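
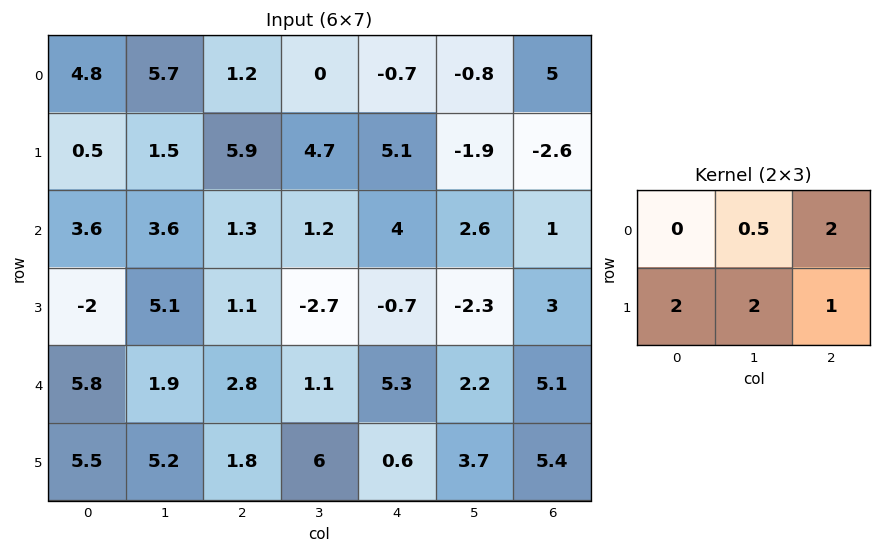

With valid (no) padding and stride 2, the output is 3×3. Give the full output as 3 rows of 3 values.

15.15 24.9 13.4
11.7 4.7 0.3
29.75 27.35 25.3

Output[0,0]: The receptive field on the input at this output position is [4.8 5.7 1.2 / 0.5 1.5 5.9]. Elementwise product with the kernel and sum: 5.7·0.5 + 1.2·2 + 0.5·2 + 1.5·2 + 5.9·1.
Output[0,1]: The receptive field on the input at this output position is [1.2 0 -0.7 / 5.9 4.7 5.1]. Elementwise product with the kernel and sum: 0·0.5 + -0.7·2 + 5.9·2 + 4.7·2 + 5.1·1.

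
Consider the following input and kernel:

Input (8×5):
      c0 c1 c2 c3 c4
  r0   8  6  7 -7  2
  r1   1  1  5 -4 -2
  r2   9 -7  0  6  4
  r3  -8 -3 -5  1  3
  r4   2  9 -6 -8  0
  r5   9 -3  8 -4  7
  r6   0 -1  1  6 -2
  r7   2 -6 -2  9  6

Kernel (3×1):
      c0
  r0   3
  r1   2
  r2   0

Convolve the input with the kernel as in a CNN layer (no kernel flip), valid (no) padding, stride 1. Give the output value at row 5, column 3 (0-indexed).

The receptive field on the input at this output position is [-4 / 6 / 9]. Elementwise product with the kernel and sum: -4·3 + 6·2.

0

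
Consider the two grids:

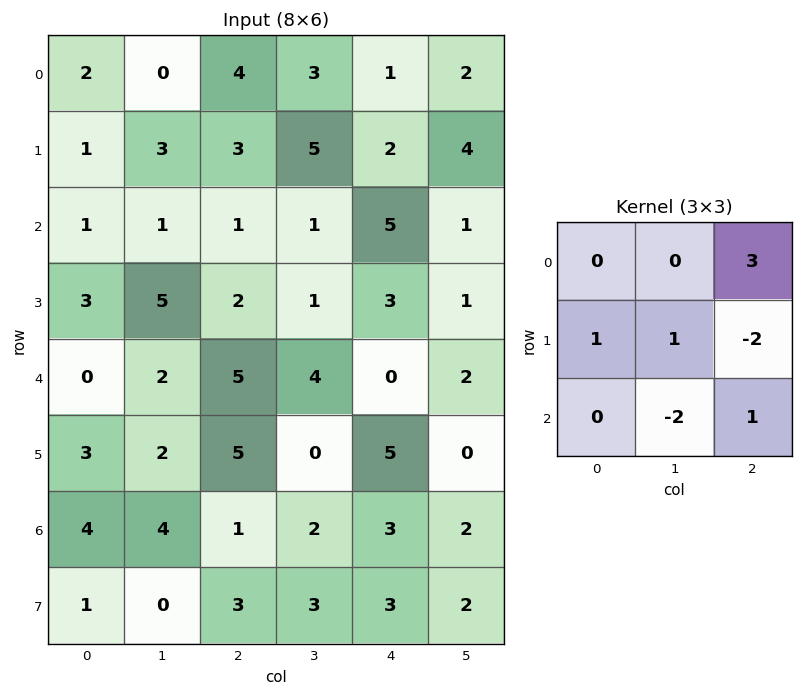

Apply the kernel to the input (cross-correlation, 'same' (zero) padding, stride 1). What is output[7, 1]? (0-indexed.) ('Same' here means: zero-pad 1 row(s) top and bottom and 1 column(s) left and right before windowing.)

The receptive field on the zero-padded input at this output position is [4 4 1 / 1 0 3 / 0 0 0]. Elementwise product with the kernel and sum: 1·3 + 1·1 + 0·1 + 3·-2 + 0·-2 + 0·1.

-2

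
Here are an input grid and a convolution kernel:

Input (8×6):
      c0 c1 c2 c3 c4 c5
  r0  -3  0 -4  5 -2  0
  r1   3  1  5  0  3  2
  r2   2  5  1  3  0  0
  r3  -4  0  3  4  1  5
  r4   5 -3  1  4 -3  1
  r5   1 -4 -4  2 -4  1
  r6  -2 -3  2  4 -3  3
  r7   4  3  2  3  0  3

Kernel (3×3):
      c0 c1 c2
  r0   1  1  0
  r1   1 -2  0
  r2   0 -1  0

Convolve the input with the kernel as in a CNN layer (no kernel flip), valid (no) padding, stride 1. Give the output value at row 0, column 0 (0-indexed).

The receptive field on the input at this output position is [-3 0 -4 / 3 1 5 / 2 5 1]. Elementwise product with the kernel and sum: -3·1 + 0·1 + 3·1 + 1·-2 + 5·-1.

-7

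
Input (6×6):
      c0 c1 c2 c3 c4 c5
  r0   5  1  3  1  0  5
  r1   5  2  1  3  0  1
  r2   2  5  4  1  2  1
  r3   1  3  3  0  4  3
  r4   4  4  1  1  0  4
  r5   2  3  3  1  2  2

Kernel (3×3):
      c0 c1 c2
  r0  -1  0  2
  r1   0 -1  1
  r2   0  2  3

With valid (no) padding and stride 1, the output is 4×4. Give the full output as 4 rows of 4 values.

Output[0,0]: The receptive field on the input at this output position is [5 1 3 / 5 2 1 / 2 5 4]. Elementwise product with the kernel and sum: 5·-1 + 3·2 + 2·-1 + 1·1 + 5·2 + 4·3.

22 14 2 17
11 7 12 15
17 -1 6 12
17 6 12 20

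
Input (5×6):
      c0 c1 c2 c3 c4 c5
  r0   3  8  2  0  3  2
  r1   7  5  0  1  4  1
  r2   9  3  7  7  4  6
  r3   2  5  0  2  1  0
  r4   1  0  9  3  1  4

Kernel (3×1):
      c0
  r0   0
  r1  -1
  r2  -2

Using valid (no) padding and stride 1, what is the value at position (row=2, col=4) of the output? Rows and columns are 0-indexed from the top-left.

The receptive field on the input at this output position is [4 / 1 / 1]. Elementwise product with the kernel and sum: 1·-1 + 1·-2.

-3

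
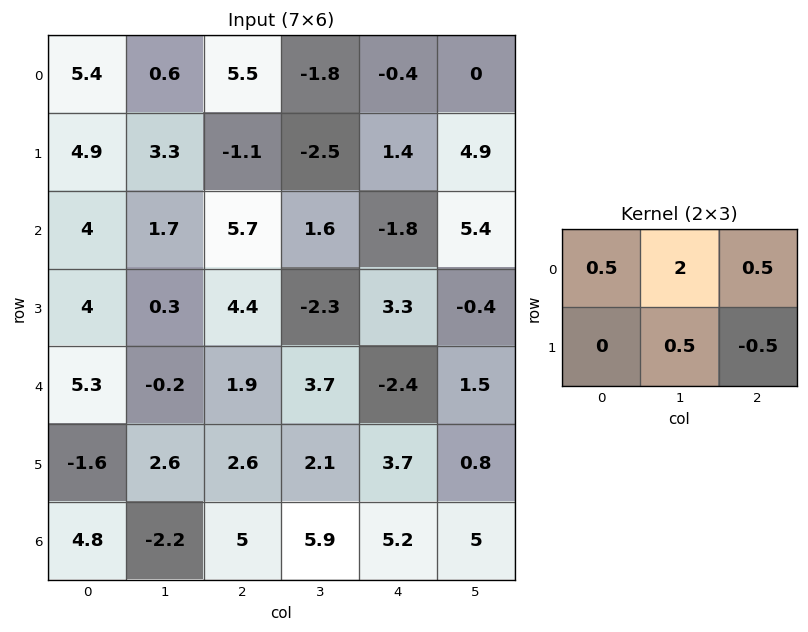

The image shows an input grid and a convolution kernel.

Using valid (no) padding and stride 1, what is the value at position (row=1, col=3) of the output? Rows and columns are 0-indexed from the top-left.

0.4

The receptive field on the input at this output position is [-2.5 1.4 4.9 / 1.6 -1.8 5.4]. Elementwise product with the kernel and sum: -2.5·0.5 + 1.4·2 + 4.9·0.5 + -1.8·0.5 + 5.4·-0.5.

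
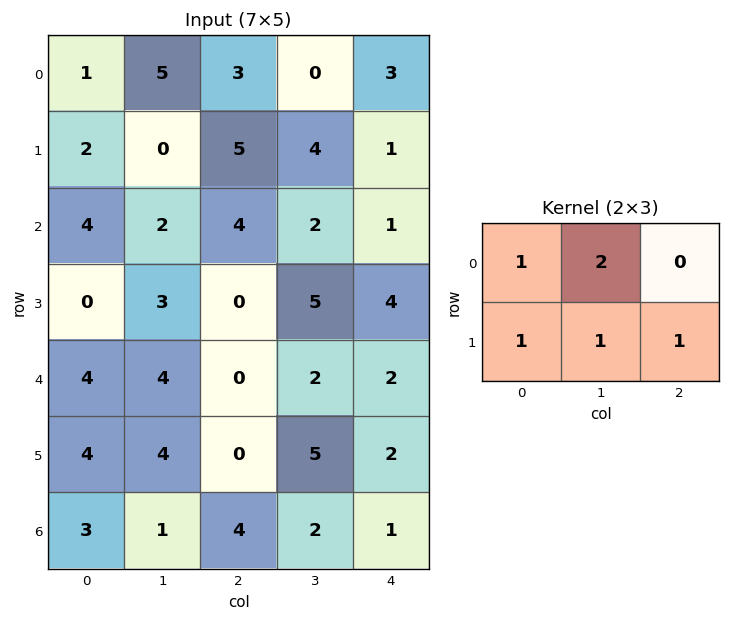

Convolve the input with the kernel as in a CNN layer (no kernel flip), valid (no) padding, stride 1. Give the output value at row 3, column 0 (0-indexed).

The receptive field on the input at this output position is [0 3 0 / 4 4 0]. Elementwise product with the kernel and sum: 0·1 + 3·2 + 4·1 + 4·1 + 0·1.

14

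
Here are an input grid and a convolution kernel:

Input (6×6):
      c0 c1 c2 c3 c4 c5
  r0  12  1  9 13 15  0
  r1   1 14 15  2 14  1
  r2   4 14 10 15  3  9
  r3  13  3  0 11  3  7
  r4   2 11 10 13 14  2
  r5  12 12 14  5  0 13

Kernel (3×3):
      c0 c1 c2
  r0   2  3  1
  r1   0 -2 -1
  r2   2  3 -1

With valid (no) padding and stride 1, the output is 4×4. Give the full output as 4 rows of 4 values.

Output[0,0]: The receptive field on the input at this output position is [12 1 9 / 1 14 15 / 4 14 10]. Elementwise product with the kernel and sum: 12·2 + 1·3 + 9·1 + 14·-2 + 15·-1 + 4·2 + 14·3 + 10·-1.

33 53 116 72
56 35 47 56
81 101 88 101
49 45 39 5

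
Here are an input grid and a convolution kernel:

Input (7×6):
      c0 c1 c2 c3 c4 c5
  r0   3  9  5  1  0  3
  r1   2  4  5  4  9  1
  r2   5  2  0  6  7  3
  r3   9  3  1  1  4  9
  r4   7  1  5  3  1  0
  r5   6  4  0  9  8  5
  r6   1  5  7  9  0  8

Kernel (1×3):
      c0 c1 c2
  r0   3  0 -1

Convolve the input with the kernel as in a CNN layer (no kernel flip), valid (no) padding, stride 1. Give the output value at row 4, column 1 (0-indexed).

0

The receptive field on the input at this output position is [1 5 3]. Elementwise product with the kernel and sum: 1·3 + 3·-1.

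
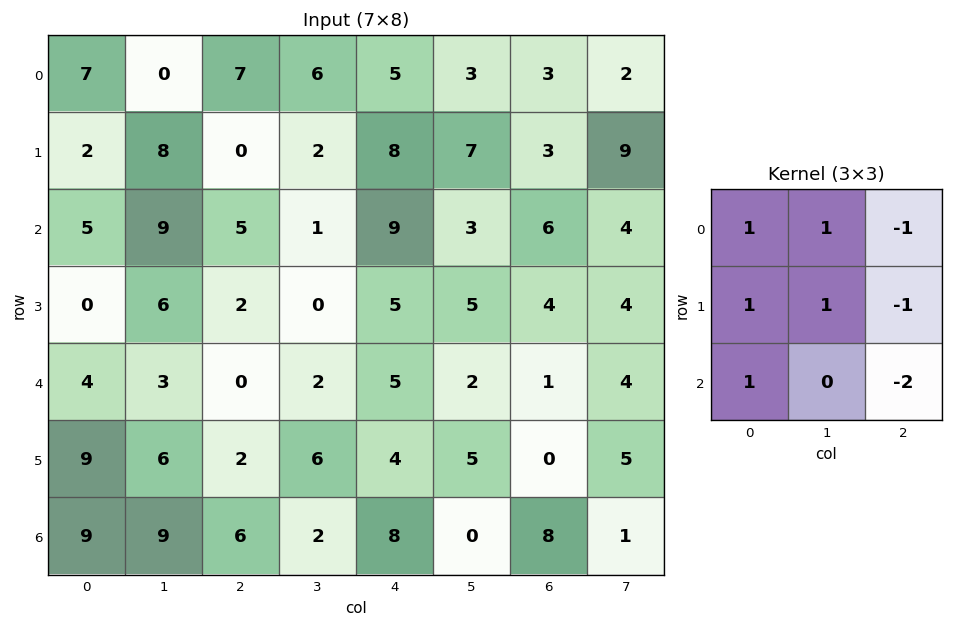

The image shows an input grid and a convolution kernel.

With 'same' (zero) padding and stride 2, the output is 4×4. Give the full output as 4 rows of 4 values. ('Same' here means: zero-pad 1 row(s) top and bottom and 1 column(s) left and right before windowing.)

Output[0,0]: The receptive field on the zero-padded input at this output position is [0 0 0 / 0 7 0 / 0 2 8]. Elementwise product with the kernel and sum: 0·1 + 0·1 + 0·-1 + 0·1 + 7·1 + 0·-1 + 0·1 + 8·-2.
Output[0,1]: The receptive field on the zero-padded input at this output position is [0 0 0 / 0 7 6 / 8 0 2]. Elementwise product with the kernel and sum: 0·1 + 0·1 + 0·-1 + 0·1 + 7·1 + 6·-1 + 8·1 + 2·-2.

-9 5 -4 -7
-22 25 0 3
-17 3 1 -1
3 15 15 7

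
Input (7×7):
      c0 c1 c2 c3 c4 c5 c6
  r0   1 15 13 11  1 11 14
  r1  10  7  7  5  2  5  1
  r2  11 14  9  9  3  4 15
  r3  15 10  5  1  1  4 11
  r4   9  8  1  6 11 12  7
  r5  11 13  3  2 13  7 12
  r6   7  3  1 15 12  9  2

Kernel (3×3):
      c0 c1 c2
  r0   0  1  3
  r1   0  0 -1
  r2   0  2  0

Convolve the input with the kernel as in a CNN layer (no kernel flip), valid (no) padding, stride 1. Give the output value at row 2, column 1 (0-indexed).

37

The receptive field on the input at this output position is [14 9 9 / 10 5 1 / 8 1 6]. Elementwise product with the kernel and sum: 9·1 + 9·3 + 1·-1 + 1·2.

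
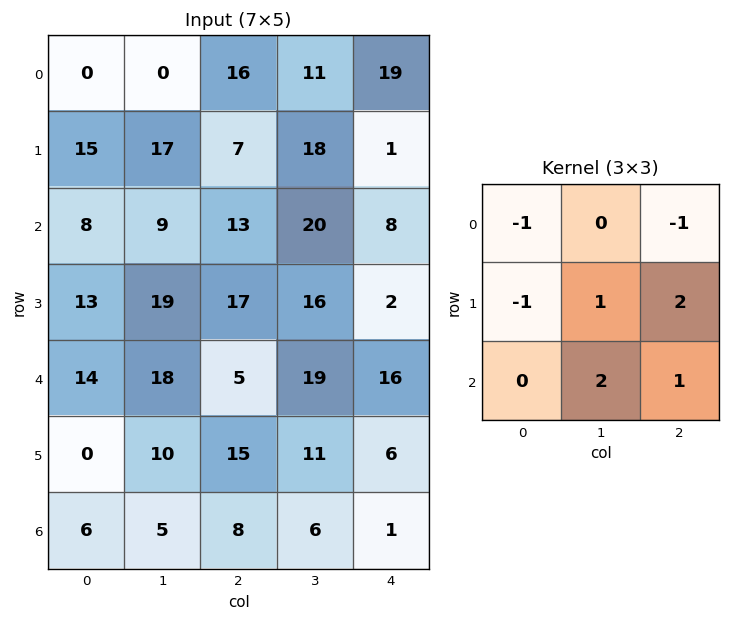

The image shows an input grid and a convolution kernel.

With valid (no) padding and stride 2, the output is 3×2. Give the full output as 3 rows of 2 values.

31 26
60 36
39 0

Output[0,0]: The receptive field on the input at this output position is [0 0 16 / 15 17 7 / 8 9 13]. Elementwise product with the kernel and sum: 0·-1 + 16·-1 + 15·-1 + 17·1 + 7·2 + 9·2 + 13·1.
Output[0,1]: The receptive field on the input at this output position is [16 11 19 / 7 18 1 / 13 20 8]. Elementwise product with the kernel and sum: 16·-1 + 19·-1 + 7·-1 + 18·1 + 1·2 + 20·2 + 8·1.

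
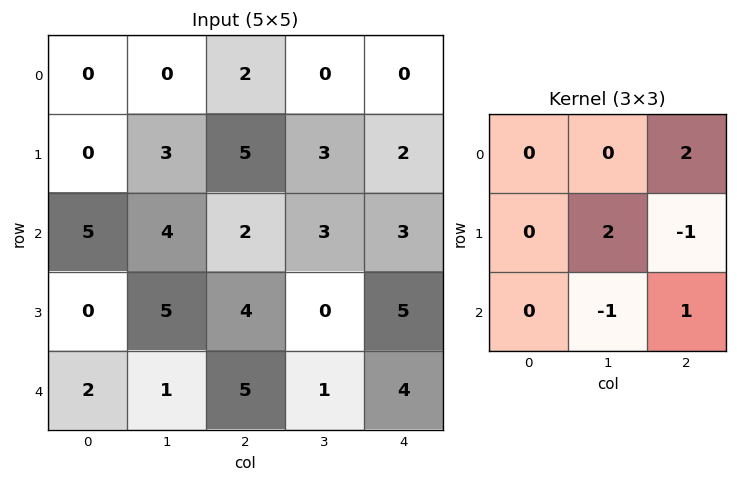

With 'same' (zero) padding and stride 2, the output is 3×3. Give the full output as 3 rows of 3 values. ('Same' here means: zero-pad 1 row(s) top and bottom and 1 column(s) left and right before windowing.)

3 2 -2
17 3 1
13 9 8

Output[0,0]: The receptive field on the zero-padded input at this output position is [0 0 0 / 0 0 0 / 0 0 3]. Elementwise product with the kernel and sum: 0·2 + 0·2 + 0·-1 + 0·-1 + 3·1.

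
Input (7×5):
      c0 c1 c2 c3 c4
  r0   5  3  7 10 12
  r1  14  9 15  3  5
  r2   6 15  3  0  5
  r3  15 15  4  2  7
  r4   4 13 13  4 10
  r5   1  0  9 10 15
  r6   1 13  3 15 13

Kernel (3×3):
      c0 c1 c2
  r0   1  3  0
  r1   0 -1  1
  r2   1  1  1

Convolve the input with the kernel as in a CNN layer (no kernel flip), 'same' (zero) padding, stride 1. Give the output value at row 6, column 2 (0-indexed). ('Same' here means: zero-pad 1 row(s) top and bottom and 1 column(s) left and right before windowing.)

39

The receptive field on the zero-padded input at this output position is [0 9 10 / 13 3 15 / 0 0 0]. Elementwise product with the kernel and sum: 0·1 + 9·3 + 3·-1 + 15·1 + 0·1 + 0·1 + 0·1.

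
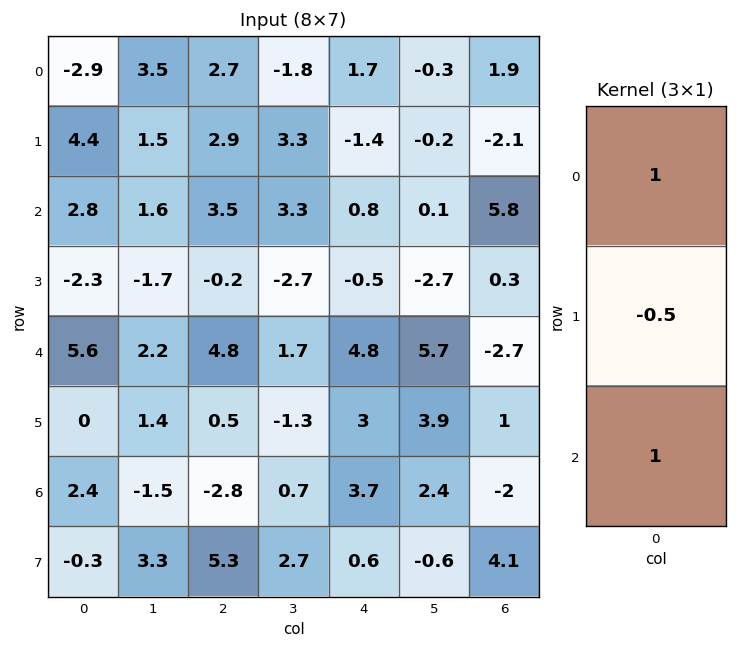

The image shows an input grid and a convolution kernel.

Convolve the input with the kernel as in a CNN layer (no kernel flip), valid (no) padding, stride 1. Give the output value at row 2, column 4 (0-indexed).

The receptive field on the input at this output position is [0.8 / -0.5 / 4.8]. Elementwise product with the kernel and sum: 0.8·1 + -0.5·-0.5 + 4.8·1.

5.85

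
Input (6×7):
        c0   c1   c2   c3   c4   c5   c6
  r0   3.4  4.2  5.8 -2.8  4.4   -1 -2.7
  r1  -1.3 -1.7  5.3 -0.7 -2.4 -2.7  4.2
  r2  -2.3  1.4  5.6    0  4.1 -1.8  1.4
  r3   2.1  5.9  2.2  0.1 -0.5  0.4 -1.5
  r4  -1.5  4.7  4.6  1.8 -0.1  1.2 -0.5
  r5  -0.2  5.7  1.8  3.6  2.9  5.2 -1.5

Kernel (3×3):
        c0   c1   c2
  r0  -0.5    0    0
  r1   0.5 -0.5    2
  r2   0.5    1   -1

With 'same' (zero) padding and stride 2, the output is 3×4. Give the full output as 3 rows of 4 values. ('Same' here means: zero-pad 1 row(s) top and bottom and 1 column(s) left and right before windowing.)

7.1 -1.25 -5.65 3.7
0.15 3.8 -6.15 -1.55
4.25 1.75 2.8 1.75

Output[0,0]: The receptive field on the zero-padded input at this output position is [0 0 0 / 0 3.4 4.2 / 0 -1.3 -1.7]. Elementwise product with the kernel and sum: 0·-0.5 + 0·0.5 + 3.4·-0.5 + 4.2·2 + 0·0.5 + -1.3·1 + -1.7·-1.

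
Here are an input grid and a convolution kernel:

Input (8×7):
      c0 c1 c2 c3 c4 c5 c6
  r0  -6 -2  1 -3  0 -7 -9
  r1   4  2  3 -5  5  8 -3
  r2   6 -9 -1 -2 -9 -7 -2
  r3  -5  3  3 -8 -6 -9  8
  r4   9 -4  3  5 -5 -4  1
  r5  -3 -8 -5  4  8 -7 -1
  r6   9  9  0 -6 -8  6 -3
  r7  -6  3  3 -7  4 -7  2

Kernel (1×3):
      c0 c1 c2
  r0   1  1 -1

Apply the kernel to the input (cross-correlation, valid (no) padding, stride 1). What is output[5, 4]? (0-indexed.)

The receptive field on the input at this output position is [8 -7 -1]. Elementwise product with the kernel and sum: 8·1 + -7·1 + -1·-1.

2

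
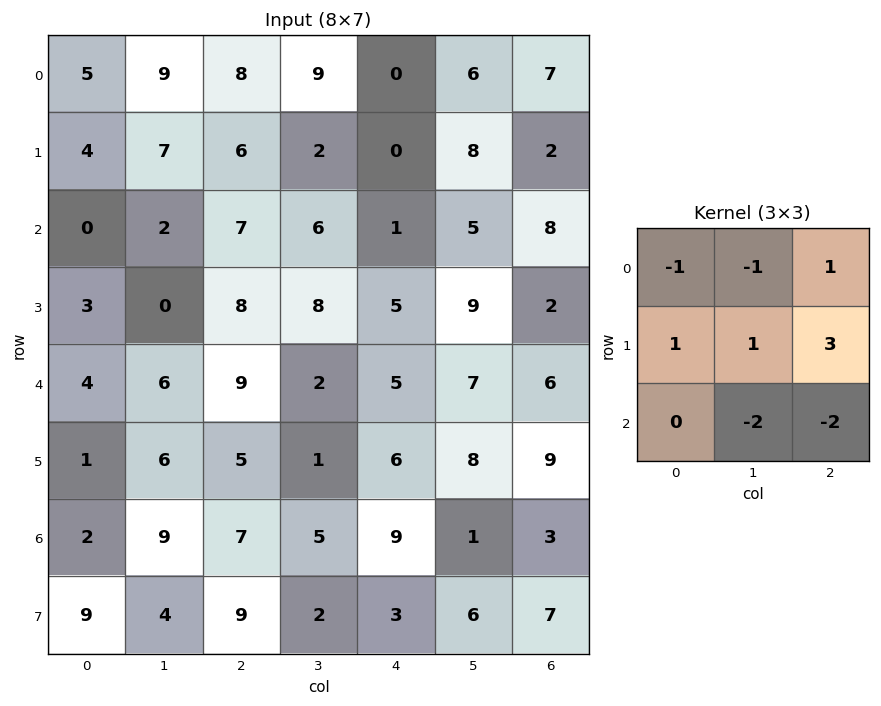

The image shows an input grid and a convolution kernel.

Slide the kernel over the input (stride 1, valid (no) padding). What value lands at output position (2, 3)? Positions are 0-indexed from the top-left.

14

The receptive field on the input at this output position is [6 1 5 / 8 5 9 / 2 5 7]. Elementwise product with the kernel and sum: 6·-1 + 1·-1 + 5·1 + 8·1 + 5·1 + 9·3 + 5·-2 + 7·-2.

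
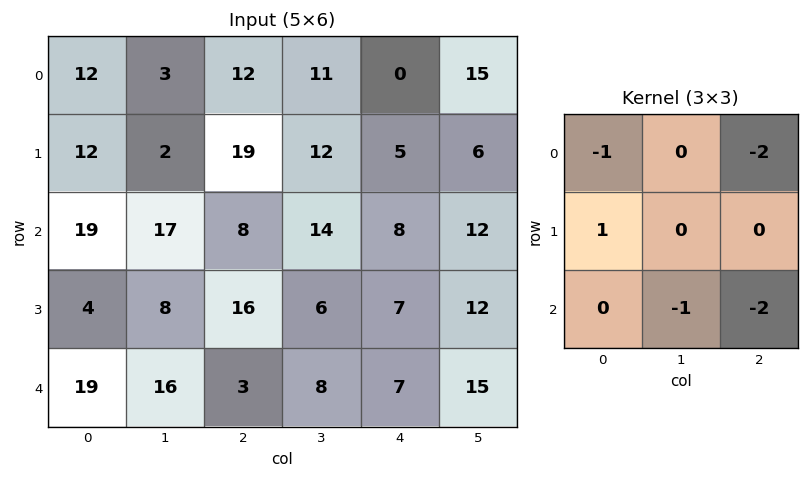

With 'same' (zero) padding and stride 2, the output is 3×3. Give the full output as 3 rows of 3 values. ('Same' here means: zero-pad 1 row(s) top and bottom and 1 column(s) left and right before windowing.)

Output[0,0]: The receptive field on the zero-padded input at this output position is [0 0 0 / 0 12 3 / 0 12 2]. Elementwise product with the kernel and sum: 0·-1 + 0·-2 + 0·1 + 12·-1 + 2·-2.

-16 -40 -6
-24 -37 -41
-16 -4 -22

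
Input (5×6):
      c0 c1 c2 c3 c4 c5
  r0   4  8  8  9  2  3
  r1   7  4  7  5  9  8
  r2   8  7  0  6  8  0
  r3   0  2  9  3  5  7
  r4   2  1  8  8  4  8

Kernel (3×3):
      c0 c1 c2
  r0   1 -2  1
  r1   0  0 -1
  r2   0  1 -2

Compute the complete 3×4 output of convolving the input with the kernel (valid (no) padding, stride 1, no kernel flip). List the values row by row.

Output[0,0]: The receptive field on the input at this output position is [4 8 8 / 7 4 7 / 8 7 0]. Elementwise product with the kernel and sum: 4·1 + 8·-2 + 8·1 + 7·-1 + 7·1 + 0·-2.

-4 -16 -27 8
-10 -8 -9 -14
-30 2 -9 -29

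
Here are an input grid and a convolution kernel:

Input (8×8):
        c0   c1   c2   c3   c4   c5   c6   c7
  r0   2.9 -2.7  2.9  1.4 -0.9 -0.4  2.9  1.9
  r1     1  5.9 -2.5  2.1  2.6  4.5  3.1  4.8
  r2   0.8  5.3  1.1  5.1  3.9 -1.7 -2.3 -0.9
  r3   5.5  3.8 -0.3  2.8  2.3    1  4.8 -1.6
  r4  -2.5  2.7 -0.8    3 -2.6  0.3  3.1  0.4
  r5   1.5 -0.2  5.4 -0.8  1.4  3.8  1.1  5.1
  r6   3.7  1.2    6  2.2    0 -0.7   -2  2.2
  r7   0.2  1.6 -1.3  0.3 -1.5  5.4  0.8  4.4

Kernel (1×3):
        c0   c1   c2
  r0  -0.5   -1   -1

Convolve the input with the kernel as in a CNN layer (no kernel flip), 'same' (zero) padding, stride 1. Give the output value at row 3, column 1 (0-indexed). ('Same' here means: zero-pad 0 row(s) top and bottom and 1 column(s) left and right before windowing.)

-6.25

The receptive field on the zero-padded input at this output position is [5.5 3.8 -0.3]. Elementwise product with the kernel and sum: 5.5·-0.5 + 3.8·-1 + -0.3·-1.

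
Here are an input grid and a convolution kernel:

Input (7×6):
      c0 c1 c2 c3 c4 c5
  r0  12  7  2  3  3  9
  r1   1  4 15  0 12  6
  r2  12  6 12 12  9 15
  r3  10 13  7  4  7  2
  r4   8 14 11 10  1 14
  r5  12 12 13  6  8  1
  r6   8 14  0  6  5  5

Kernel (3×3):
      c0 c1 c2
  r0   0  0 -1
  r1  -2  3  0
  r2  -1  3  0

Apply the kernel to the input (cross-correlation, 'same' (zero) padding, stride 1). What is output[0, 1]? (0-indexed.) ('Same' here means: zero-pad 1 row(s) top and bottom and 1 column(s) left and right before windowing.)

8

The receptive field on the zero-padded input at this output position is [0 0 0 / 12 7 2 / 1 4 15]. Elementwise product with the kernel and sum: 0·-1 + 12·-2 + 7·3 + 1·-1 + 4·3.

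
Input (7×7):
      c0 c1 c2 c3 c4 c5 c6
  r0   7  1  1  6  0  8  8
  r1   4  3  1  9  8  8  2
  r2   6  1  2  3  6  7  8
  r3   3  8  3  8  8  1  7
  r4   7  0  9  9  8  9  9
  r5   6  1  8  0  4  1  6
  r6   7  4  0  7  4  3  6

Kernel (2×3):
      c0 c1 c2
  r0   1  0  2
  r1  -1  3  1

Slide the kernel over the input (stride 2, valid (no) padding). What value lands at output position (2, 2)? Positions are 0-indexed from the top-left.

31

The receptive field on the input at this output position is [8 9 9 / 4 1 6]. Elementwise product with the kernel and sum: 8·1 + 9·2 + 4·-1 + 1·3 + 6·1.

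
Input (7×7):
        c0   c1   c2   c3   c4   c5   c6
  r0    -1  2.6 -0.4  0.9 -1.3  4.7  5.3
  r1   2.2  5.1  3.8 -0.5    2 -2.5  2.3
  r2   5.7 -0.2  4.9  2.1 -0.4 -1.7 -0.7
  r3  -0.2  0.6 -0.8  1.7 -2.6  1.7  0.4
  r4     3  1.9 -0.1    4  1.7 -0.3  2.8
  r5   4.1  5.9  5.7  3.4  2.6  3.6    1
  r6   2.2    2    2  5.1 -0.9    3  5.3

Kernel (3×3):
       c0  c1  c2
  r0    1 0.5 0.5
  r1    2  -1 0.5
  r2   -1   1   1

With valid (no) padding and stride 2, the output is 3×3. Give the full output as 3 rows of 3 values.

0.3 5.3 9.35
5.45 6.95 -7.5
10.85 14.25 14.25

Output[0,0]: The receptive field on the input at this output position is [-1 2.6 -0.4 / 2.2 5.1 3.8 / 5.7 -0.2 4.9]. Elementwise product with the kernel and sum: -1·1 + 2.6·0.5 + -0.4·0.5 + 2.2·2 + 5.1·-1 + 3.8·0.5 + 5.7·-1 + -0.2·1 + 4.9·1.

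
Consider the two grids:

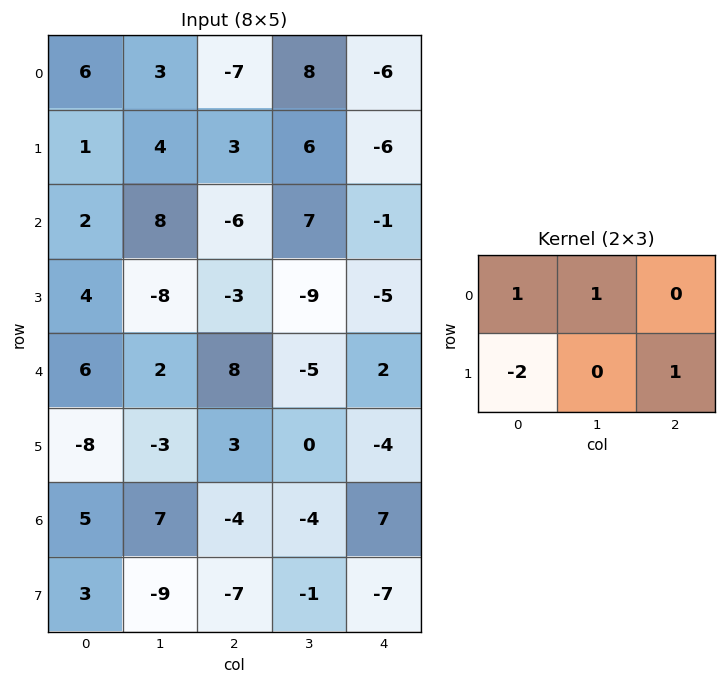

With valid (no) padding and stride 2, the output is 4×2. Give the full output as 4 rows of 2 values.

10 -11
-1 2
27 -7
-1 -1

Output[0,0]: The receptive field on the input at this output position is [6 3 -7 / 1 4 3]. Elementwise product with the kernel and sum: 6·1 + 3·1 + 1·-2 + 3·1.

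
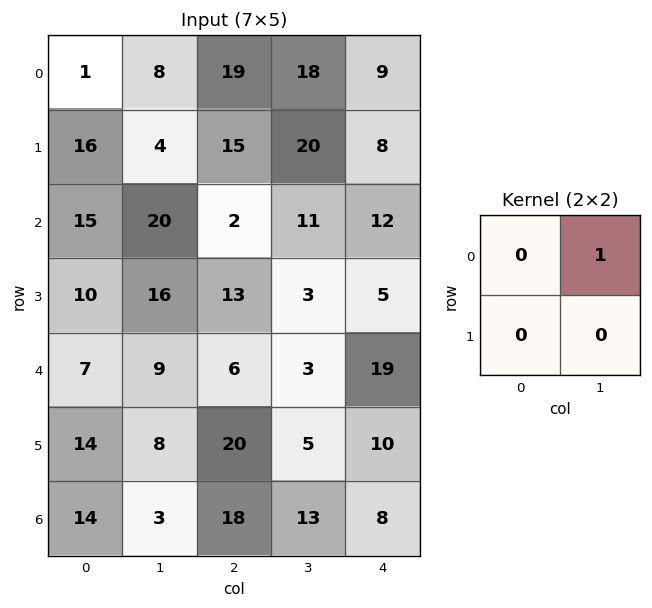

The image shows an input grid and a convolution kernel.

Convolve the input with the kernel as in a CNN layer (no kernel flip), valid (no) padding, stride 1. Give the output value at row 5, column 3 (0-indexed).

The receptive field on the input at this output position is [5 10 / 13 8]. Elementwise product with the kernel and sum: 10·1.

10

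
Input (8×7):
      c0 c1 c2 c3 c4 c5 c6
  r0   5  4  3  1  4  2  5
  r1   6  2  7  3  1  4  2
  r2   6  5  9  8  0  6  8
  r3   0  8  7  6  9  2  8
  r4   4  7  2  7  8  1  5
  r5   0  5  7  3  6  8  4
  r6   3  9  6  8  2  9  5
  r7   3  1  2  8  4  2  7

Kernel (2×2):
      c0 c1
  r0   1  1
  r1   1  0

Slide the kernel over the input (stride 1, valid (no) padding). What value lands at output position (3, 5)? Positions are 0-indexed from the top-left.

The receptive field on the input at this output position is [2 8 / 1 5]. Elementwise product with the kernel and sum: 2·1 + 8·1 + 1·1.

11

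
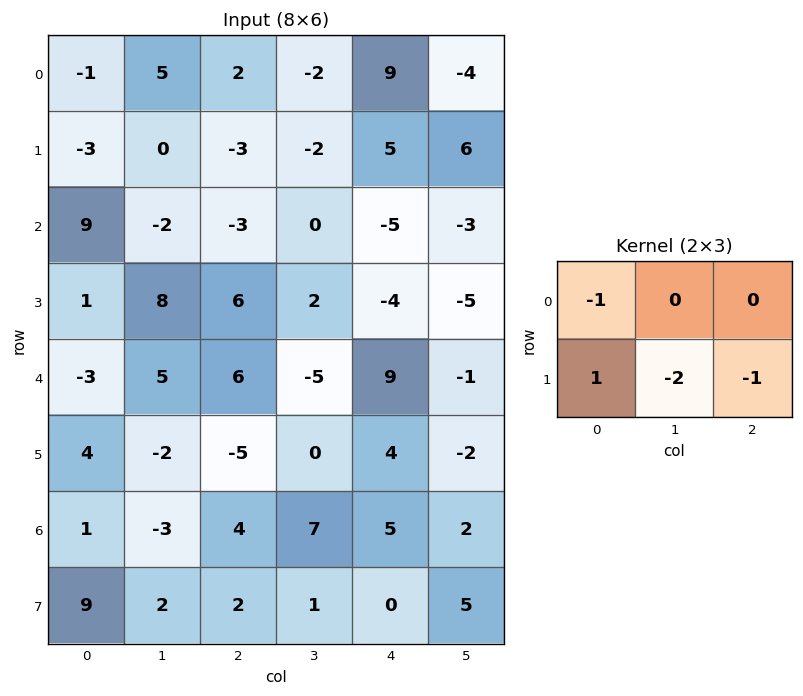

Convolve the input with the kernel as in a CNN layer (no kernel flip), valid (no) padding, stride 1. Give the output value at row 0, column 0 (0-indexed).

1

The receptive field on the input at this output position is [-1 5 2 / -3 0 -3]. Elementwise product with the kernel and sum: -1·-1 + -3·1 + 0·-2 + -3·-1.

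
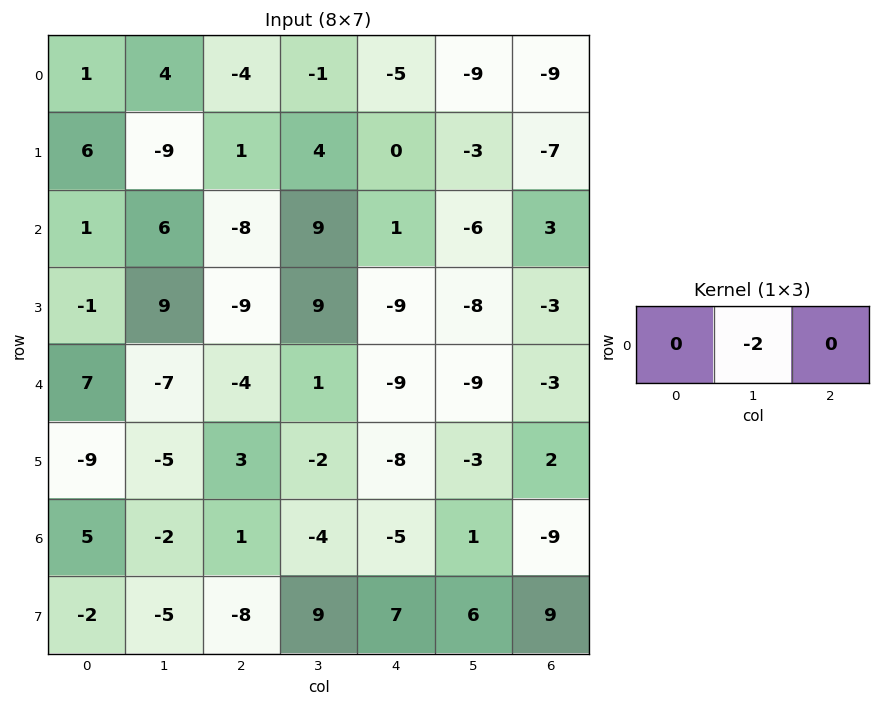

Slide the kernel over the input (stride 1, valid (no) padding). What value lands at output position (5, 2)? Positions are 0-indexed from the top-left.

4

The receptive field on the input at this output position is [3 -2 -8]. Elementwise product with the kernel and sum: -2·-2.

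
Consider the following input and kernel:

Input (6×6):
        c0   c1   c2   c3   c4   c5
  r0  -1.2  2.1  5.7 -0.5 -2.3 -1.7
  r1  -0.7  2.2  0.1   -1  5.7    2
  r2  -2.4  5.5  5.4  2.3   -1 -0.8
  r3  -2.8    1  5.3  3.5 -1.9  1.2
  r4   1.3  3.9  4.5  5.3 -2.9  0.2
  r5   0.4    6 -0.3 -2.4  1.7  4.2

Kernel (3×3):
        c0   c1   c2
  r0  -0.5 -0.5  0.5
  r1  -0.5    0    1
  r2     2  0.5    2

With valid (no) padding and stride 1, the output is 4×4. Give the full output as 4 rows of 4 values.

Output[0,0]: The receptive field on the input at this output position is [-1.2 2.1 5.7 / -0.7 2.2 0.1 / -2.4 5.5 5.4]. Elementwise product with the kernel and sum: -1.2·-0.5 + 2.1·-0.5 + 5.7·0.5 + -0.7·-0.5 + 0.1·1 + -2.4·2 + 5.5·0.5 + 5.4·2.

11.6 12.05 11.85 5.55
11.4 9.55 8.15 5.15
21.4 19.35 -3.05 7.95
10.6 9 -8.9 1.8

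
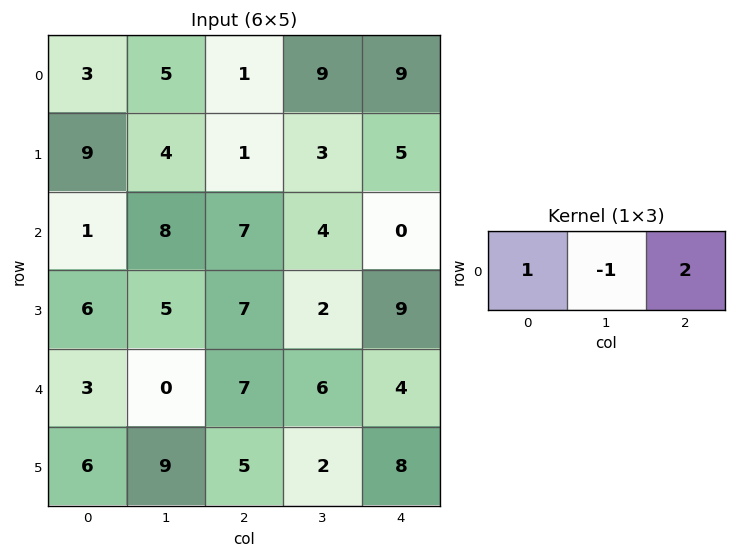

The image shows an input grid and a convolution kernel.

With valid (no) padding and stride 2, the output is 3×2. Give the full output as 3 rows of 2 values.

0 10
7 3
17 9

Output[0,0]: The receptive field on the input at this output position is [3 5 1]. Elementwise product with the kernel and sum: 3·1 + 5·-1 + 1·2.
Output[0,1]: The receptive field on the input at this output position is [1 9 9]. Elementwise product with the kernel and sum: 1·1 + 9·-1 + 9·2.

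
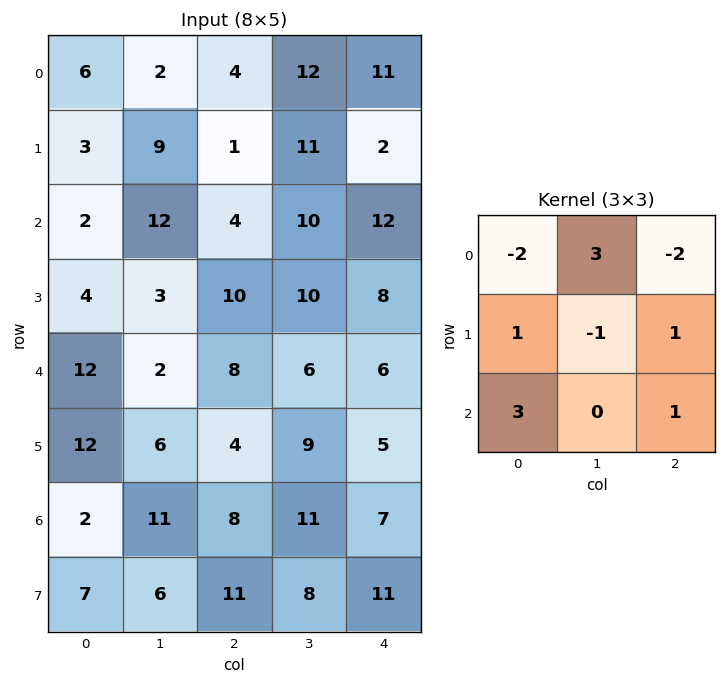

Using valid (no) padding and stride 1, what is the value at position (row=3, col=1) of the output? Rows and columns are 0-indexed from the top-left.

31

The receptive field on the input at this output position is [3 10 10 / 2 8 6 / 6 4 9]. Elementwise product with the kernel and sum: 3·-2 + 10·3 + 10·-2 + 2·1 + 8·-1 + 6·1 + 6·3 + 9·1.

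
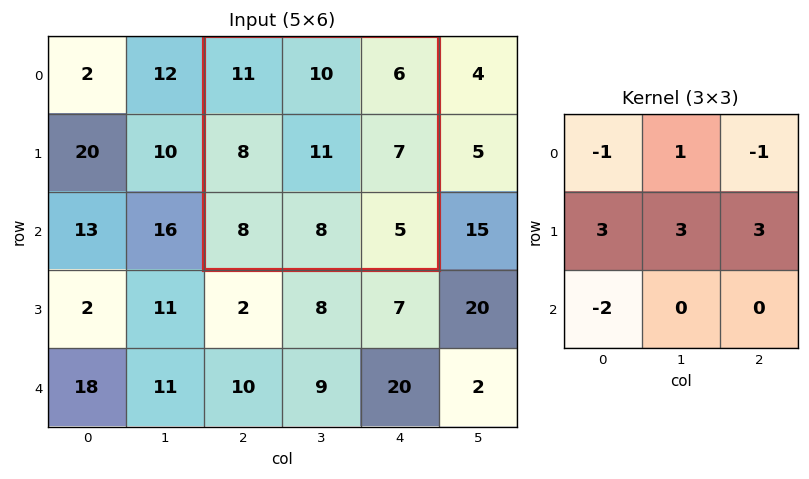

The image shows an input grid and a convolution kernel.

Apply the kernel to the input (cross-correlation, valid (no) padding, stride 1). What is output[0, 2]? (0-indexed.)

55

The receptive field on the input at this output position is [11 10 6 / 8 11 7 / 8 8 5]. Elementwise product with the kernel and sum: 11·-1 + 10·1 + 6·-1 + 8·3 + 11·3 + 7·3 + 8·-2.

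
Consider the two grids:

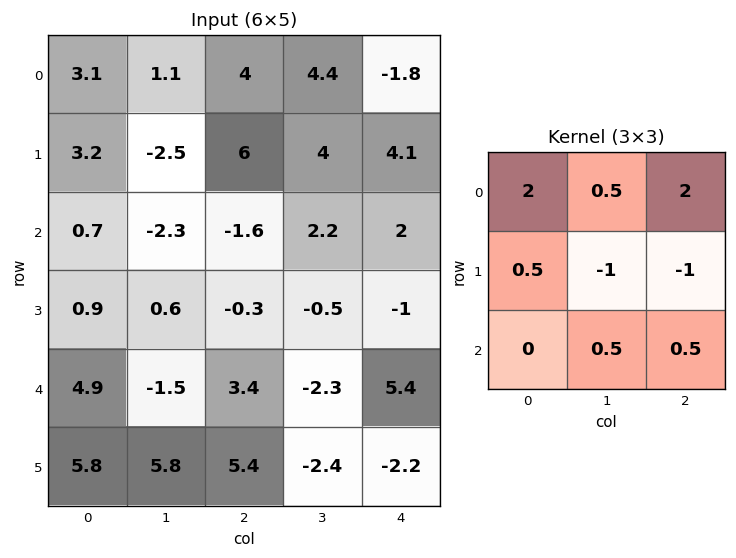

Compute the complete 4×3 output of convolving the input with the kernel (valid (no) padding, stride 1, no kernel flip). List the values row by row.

Output[0,0]: The receptive field on the input at this output position is [3.1 1.1 4 / 3.2 -2.5 6 / 0.7 -2.3 -1.6]. Elementwise product with the kernel and sum: 3.1·2 + 1.1·0.5 + 4·2 + 3.2·0.5 + -2.5·-1 + 6·-1 + -2.3·0.5 + -1.6·0.5.
Output[0,1]: The receptive field on the input at this output position is [1.1 4 4.4 / -2.5 6 4 / -2.3 -1.6 2.2]. Elementwise product with the kernel and sum: 1.1·2 + 4·0.5 + 4.4·2 + -2.5·0.5 + 6·-1 + 4·-1 + -1.6·0.5 + 2.2·0.5.

10.9 2.05 3.6
21.55 3.85 16.45
-1.85 0.65 4.8
7.65 -0.3 -6.55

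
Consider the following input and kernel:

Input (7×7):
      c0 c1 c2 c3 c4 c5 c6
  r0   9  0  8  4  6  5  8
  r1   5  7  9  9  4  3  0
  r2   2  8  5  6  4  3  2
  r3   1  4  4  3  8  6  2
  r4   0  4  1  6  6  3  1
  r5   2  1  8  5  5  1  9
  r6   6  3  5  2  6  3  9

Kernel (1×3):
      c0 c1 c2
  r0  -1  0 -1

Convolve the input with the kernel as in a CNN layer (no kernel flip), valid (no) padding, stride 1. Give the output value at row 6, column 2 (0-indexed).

The receptive field on the input at this output position is [5 2 6]. Elementwise product with the kernel and sum: 5·-1 + 6·-1.

-11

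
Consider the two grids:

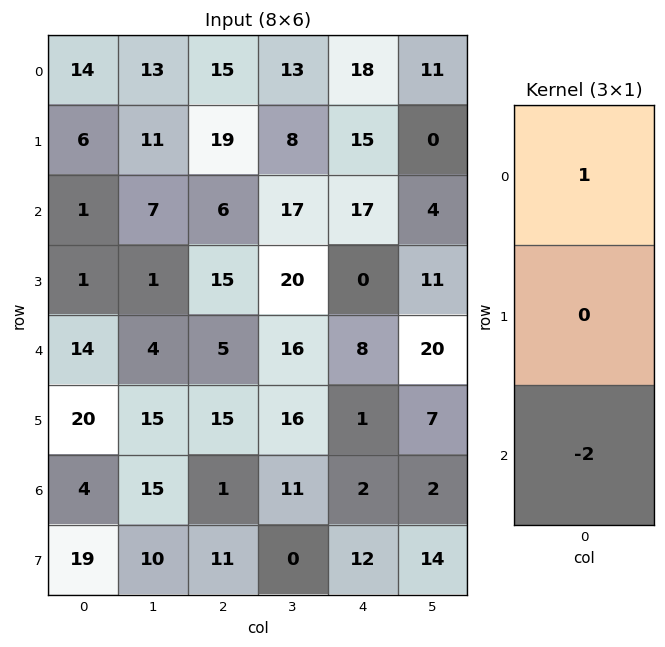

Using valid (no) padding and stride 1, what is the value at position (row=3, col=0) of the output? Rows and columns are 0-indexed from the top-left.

The receptive field on the input at this output position is [1 / 14 / 20]. Elementwise product with the kernel and sum: 1·1 + 20·-2.

-39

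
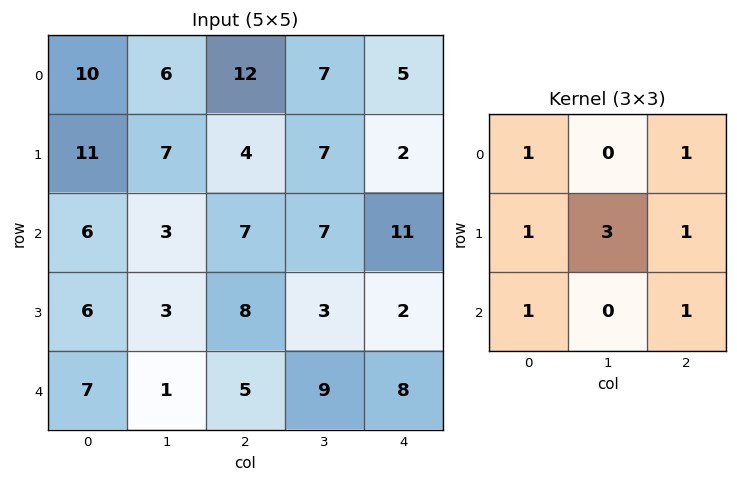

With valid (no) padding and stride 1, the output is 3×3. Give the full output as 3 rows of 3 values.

71 49 62
51 51 55
48 50 50

Output[0,0]: The receptive field on the input at this output position is [10 6 12 / 11 7 4 / 6 3 7]. Elementwise product with the kernel and sum: 10·1 + 12·1 + 11·1 + 7·3 + 4·1 + 6·1 + 7·1.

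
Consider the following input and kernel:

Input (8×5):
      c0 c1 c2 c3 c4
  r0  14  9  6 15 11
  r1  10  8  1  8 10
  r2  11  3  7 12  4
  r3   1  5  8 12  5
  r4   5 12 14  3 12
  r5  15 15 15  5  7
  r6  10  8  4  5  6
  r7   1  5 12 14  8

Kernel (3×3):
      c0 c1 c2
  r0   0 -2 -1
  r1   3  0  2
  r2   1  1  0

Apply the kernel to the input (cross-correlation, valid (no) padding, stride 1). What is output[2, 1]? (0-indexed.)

39

The receptive field on the input at this output position is [3 7 12 / 5 8 12 / 12 14 3]. Elementwise product with the kernel and sum: 7·-2 + 12·-1 + 5·3 + 12·2 + 12·1 + 14·1.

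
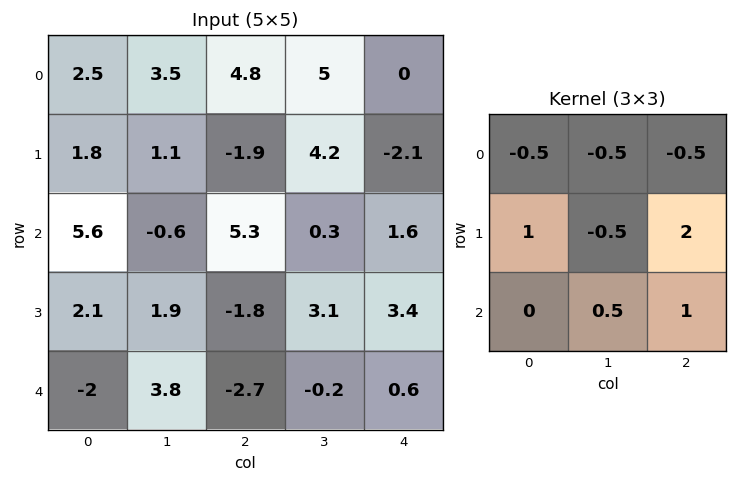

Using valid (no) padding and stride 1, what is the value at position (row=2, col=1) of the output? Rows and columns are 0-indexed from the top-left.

4.95

The receptive field on the input at this output position is [-0.6 5.3 0.3 / 1.9 -1.8 3.1 / 3.8 -2.7 -0.2]. Elementwise product with the kernel and sum: -0.6·-0.5 + 5.3·-0.5 + 0.3·-0.5 + 1.9·1 + -1.8·-0.5 + 3.1·2 + -2.7·0.5 + -0.2·1.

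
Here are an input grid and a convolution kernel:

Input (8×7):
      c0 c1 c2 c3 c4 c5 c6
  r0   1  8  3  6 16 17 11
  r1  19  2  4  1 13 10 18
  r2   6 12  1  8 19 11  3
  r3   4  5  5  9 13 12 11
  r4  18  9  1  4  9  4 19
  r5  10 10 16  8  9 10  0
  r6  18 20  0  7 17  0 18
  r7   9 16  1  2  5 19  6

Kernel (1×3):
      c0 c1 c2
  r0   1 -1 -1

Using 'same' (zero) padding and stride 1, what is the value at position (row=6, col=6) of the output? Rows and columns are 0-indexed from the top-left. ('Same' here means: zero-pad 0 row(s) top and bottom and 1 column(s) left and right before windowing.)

-18

The receptive field on the zero-padded input at this output position is [0 18 0]. Elementwise product with the kernel and sum: 0·1 + 18·-1 + 0·-1.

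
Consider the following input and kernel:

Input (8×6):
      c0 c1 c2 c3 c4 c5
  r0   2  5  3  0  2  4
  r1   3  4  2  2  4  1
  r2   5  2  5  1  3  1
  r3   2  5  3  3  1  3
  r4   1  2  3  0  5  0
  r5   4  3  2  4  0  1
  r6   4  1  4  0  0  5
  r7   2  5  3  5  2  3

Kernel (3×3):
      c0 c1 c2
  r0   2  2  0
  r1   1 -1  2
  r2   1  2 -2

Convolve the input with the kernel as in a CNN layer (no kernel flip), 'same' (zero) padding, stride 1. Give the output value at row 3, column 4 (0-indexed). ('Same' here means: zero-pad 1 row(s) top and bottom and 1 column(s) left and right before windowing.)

The receptive field on the zero-padded input at this output position is [1 3 1 / 3 1 3 / 0 5 0]. Elementwise product with the kernel and sum: 1·2 + 3·2 + 3·1 + 1·-1 + 3·2 + 0·1 + 5·2 + 0·-2.

26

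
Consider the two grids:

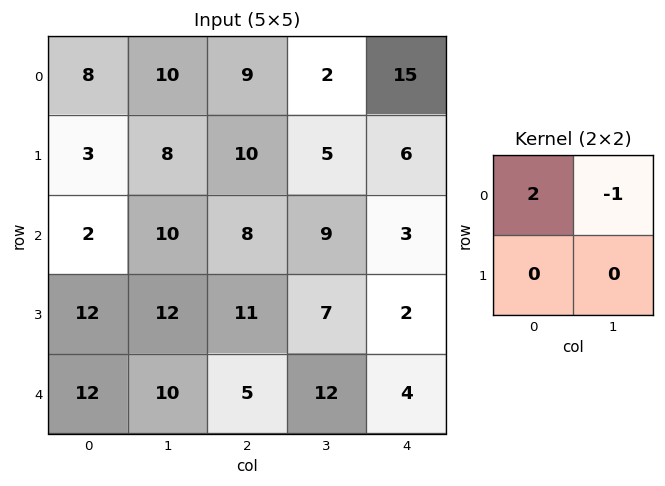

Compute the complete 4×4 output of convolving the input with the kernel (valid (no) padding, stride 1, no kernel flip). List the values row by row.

6 11 16 -11
-2 6 15 4
-6 12 7 15
12 13 15 12

Output[0,0]: The receptive field on the input at this output position is [8 10 / 3 8]. Elementwise product with the kernel and sum: 8·2 + 10·-1.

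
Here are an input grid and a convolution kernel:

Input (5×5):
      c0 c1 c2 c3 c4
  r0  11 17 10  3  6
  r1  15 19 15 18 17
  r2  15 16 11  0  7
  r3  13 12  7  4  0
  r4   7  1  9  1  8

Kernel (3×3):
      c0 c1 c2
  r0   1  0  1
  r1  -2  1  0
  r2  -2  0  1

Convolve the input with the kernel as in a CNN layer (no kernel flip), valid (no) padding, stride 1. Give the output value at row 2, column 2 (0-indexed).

The receptive field on the input at this output position is [11 0 7 / 7 4 0 / 9 1 8]. Elementwise product with the kernel and sum: 11·1 + 7·1 + 7·-2 + 4·1 + 9·-2 + 8·1.

-2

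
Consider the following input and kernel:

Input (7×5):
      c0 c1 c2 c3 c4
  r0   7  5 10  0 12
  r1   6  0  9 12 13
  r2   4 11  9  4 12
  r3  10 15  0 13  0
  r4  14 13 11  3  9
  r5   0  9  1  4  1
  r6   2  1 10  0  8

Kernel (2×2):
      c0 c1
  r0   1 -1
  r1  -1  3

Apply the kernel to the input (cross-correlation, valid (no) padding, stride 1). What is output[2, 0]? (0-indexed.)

The receptive field on the input at this output position is [4 11 / 10 15]. Elementwise product with the kernel and sum: 4·1 + 11·-1 + 10·-1 + 15·3.

28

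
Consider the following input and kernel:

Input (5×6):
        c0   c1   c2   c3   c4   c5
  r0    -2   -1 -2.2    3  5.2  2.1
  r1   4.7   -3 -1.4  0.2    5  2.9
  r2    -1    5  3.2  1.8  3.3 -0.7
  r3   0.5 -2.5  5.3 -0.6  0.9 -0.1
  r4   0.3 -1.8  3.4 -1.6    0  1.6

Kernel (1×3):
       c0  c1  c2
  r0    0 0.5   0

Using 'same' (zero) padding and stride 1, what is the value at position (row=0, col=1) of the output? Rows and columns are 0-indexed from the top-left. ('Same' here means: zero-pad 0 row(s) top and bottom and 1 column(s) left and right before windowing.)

-0.5

The receptive field on the zero-padded input at this output position is [-2 -1 -2.2]. Elementwise product with the kernel and sum: -1·0.5.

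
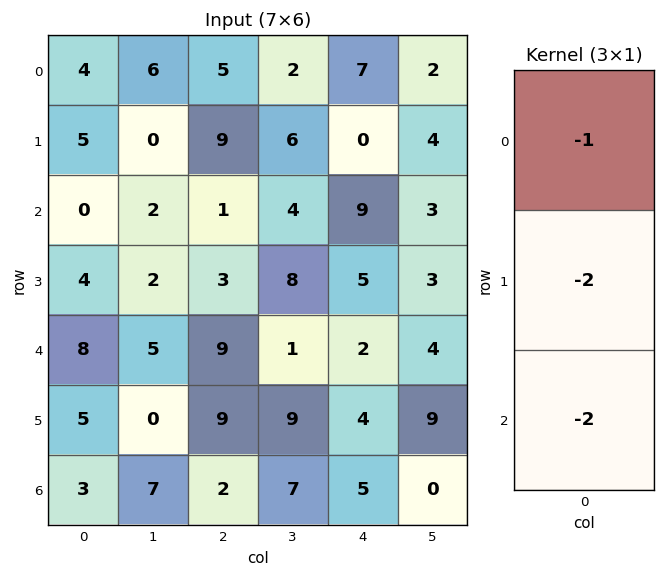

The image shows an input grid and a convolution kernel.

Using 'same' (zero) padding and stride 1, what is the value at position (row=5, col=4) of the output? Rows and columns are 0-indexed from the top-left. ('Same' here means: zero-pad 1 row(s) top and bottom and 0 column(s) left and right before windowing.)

-20

The receptive field on the zero-padded input at this output position is [2 / 4 / 5]. Elementwise product with the kernel and sum: 2·-1 + 4·-2 + 5·-2.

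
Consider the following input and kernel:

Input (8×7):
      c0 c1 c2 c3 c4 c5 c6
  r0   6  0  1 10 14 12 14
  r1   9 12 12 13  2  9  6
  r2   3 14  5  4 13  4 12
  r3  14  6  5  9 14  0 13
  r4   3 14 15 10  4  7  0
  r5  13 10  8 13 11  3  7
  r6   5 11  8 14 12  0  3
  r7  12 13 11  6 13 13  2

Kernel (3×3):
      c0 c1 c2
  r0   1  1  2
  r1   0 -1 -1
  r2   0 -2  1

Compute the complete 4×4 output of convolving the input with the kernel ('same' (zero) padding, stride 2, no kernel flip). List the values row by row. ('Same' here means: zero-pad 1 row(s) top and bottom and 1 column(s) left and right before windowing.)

Output[0,0]: The receptive field on the zero-padded input at this output position is [0 0 0 / 0 6 0 / 0 9 12]. Elementwise product with the kernel and sum: 0·1 + 0·1 + 0·2 + 6·-1 + 0·-1 + 9·-2 + 12·1.

-12 -22 -21 -26
-6 40 -12 -23
-7 1 -7 -1
6 6 5 3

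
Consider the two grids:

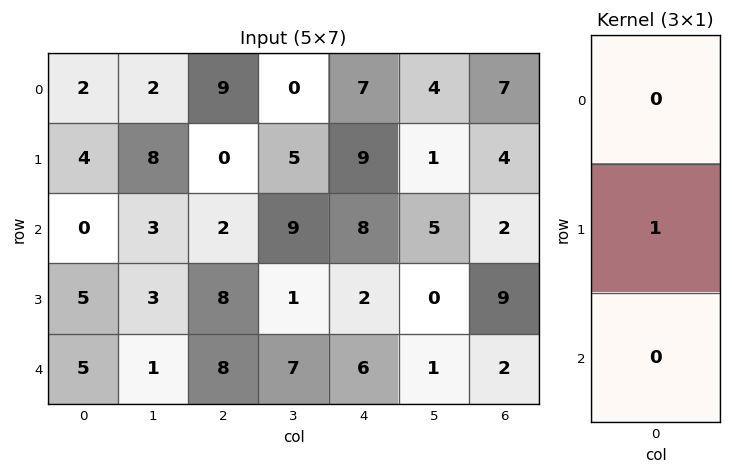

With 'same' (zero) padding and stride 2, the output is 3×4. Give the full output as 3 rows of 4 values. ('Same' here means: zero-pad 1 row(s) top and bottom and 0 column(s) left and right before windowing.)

2 9 7 7
0 2 8 2
5 8 6 2

Output[0,0]: The receptive field on the zero-padded input at this output position is [0 / 2 / 4]. Elementwise product with the kernel and sum: 2·1.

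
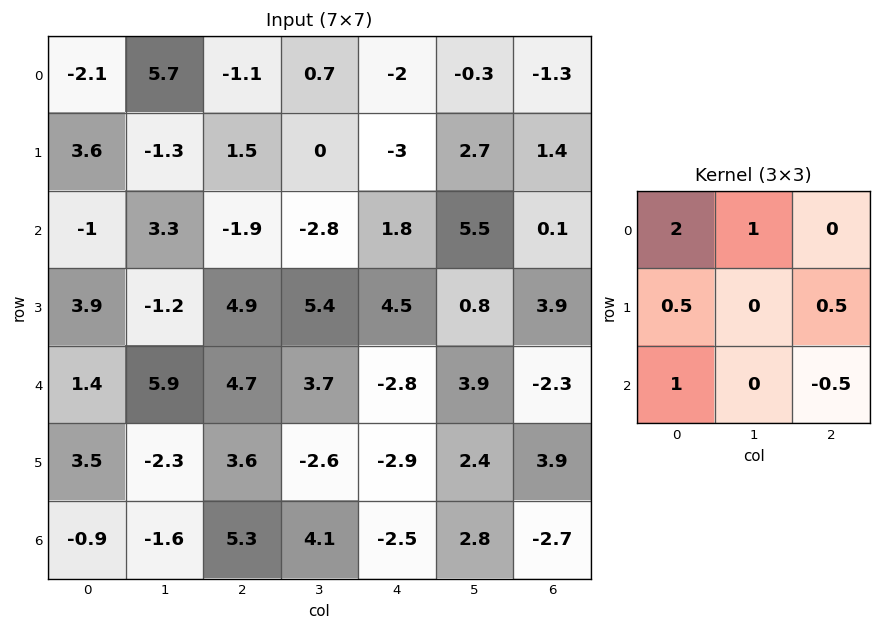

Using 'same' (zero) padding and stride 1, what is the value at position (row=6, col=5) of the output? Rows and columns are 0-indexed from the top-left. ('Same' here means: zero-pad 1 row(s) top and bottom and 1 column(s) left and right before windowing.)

The receptive field on the zero-padded input at this output position is [-2.9 2.4 3.9 / -2.5 2.8 -2.7 / 0 0 0]. Elementwise product with the kernel and sum: -2.9·2 + 2.4·1 + -2.5·0.5 + -2.7·0.5 + 0·1 + 0·-0.5.

-6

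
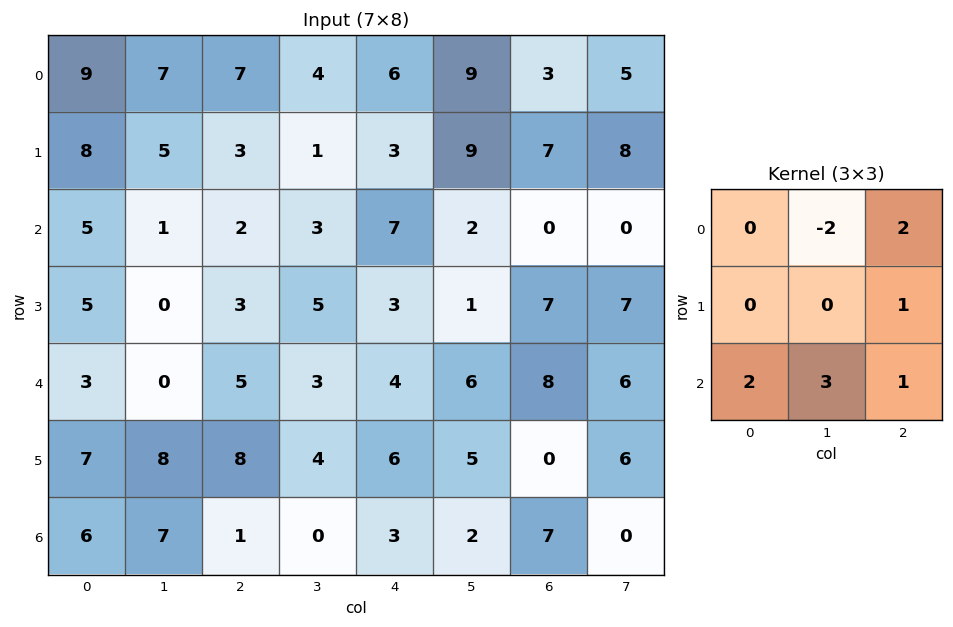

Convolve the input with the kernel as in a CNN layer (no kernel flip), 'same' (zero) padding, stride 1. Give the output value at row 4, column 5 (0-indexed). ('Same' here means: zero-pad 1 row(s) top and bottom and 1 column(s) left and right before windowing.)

The receptive field on the zero-padded input at this output position is [3 1 7 / 4 6 8 / 6 5 0]. Elementwise product with the kernel and sum: 1·-2 + 7·2 + 8·1 + 6·2 + 5·3 + 0·1.

47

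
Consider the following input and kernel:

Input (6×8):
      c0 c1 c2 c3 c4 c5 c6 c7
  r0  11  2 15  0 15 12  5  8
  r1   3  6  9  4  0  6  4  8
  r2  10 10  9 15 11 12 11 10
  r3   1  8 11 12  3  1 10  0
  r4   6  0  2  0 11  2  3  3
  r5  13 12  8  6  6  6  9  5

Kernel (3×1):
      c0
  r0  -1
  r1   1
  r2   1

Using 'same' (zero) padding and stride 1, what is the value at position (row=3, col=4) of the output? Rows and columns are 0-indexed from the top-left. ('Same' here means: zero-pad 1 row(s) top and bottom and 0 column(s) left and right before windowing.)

The receptive field on the zero-padded input at this output position is [11 / 3 / 11]. Elementwise product with the kernel and sum: 11·-1 + 3·1 + 11·1.

3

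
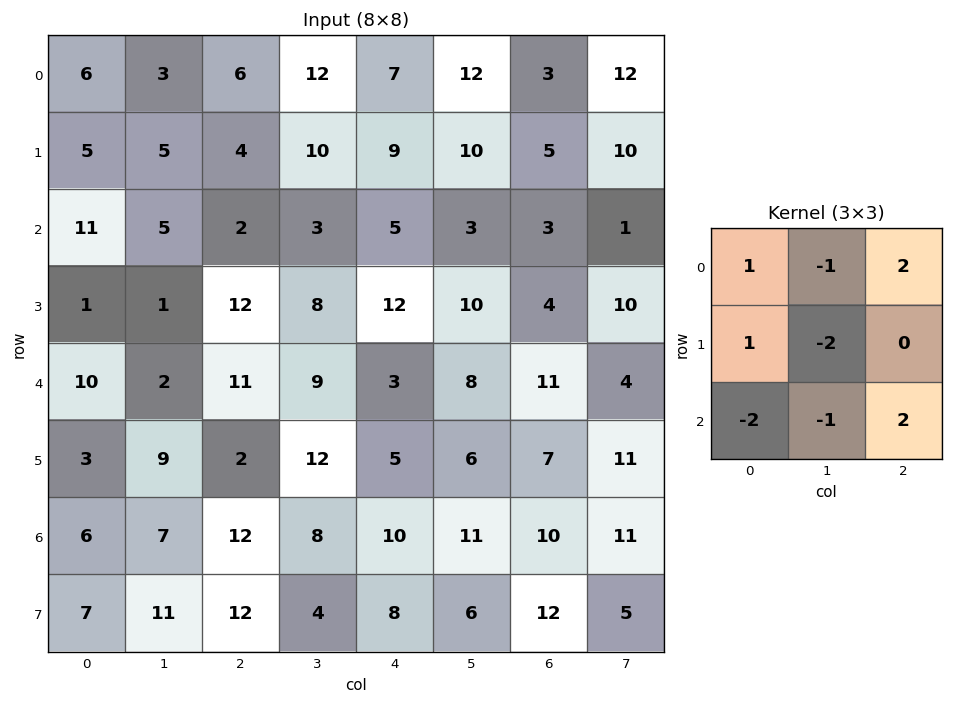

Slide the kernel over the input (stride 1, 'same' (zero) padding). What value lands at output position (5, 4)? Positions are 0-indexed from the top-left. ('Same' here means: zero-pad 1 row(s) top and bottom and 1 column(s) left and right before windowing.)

20

The receptive field on the zero-padded input at this output position is [9 3 8 / 12 5 6 / 8 10 11]. Elementwise product with the kernel and sum: 9·1 + 3·-1 + 8·2 + 12·1 + 5·-2 + 8·-2 + 10·-1 + 11·2.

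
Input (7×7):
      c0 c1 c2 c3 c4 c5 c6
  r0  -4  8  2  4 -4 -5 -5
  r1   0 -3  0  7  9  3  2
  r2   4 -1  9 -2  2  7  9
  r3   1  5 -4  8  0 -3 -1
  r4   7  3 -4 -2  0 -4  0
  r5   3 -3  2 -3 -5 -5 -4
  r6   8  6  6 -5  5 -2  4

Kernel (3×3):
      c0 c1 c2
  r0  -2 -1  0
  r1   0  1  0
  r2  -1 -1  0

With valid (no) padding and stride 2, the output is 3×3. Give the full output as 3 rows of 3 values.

Output[0,0]: The receptive field on the input at this output position is [-4 8 2 / 0 -3 0 / 4 -1 9]. Elementwise product with the kernel and sum: -4·-2 + 8·-1 + -3·1 + 4·-1 + -1·-1.

-6 -8 7
-12 -2 -10
-34 6 -4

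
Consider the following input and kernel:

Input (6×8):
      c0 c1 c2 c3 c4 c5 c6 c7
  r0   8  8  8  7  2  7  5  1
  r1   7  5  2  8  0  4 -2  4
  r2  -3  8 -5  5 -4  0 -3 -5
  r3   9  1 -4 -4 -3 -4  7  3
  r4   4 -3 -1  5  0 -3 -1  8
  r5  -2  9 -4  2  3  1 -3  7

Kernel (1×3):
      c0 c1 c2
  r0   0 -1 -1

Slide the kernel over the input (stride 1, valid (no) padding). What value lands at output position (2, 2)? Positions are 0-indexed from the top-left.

The receptive field on the input at this output position is [-5 5 -4]. Elementwise product with the kernel and sum: 5·-1 + -4·-1.

-1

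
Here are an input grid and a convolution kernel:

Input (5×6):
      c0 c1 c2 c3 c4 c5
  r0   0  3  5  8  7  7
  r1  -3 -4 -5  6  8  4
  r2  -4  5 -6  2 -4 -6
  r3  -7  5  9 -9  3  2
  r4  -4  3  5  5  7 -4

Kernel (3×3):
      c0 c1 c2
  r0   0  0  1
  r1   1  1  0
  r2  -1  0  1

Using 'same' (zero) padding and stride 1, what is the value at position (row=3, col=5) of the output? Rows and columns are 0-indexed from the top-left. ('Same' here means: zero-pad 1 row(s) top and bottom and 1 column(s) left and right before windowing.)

-2

The receptive field on the zero-padded input at this output position is [-4 -6 0 / 3 2 0 / 7 -4 0]. Elementwise product with the kernel and sum: 0·1 + 3·1 + 2·1 + 7·-1 + 0·1.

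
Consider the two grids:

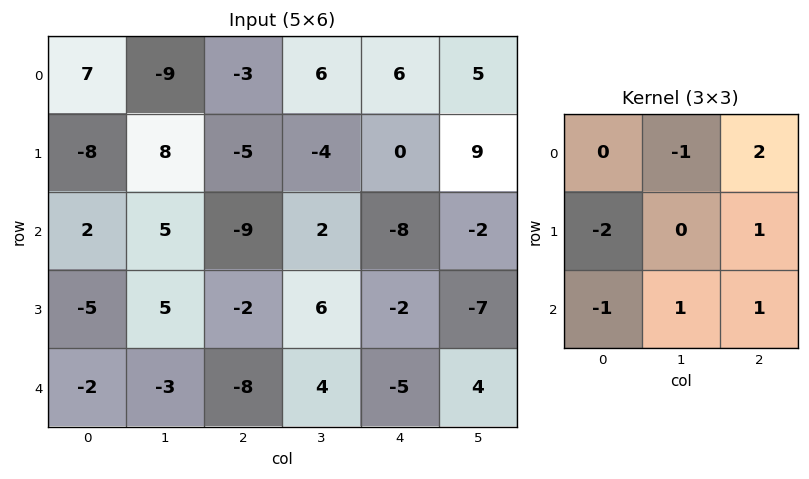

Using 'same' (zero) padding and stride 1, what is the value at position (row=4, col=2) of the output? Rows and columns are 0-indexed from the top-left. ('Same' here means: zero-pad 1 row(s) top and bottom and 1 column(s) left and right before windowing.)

24

The receptive field on the zero-padded input at this output position is [5 -2 6 / -3 -8 4 / 0 0 0]. Elementwise product with the kernel and sum: -2·-1 + 6·2 + -3·-2 + 4·1 + 0·-1 + 0·1 + 0·1.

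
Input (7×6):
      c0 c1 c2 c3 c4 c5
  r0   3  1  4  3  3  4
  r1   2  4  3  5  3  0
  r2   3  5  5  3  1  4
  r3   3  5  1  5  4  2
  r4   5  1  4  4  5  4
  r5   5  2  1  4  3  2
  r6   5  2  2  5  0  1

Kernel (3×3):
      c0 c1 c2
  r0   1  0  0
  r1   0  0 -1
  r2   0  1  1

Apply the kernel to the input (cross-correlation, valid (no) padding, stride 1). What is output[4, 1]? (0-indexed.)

The receptive field on the input at this output position is [1 4 4 / 2 1 4 / 2 2 5]. Elementwise product with the kernel and sum: 1·1 + 4·-1 + 2·1 + 5·1.

4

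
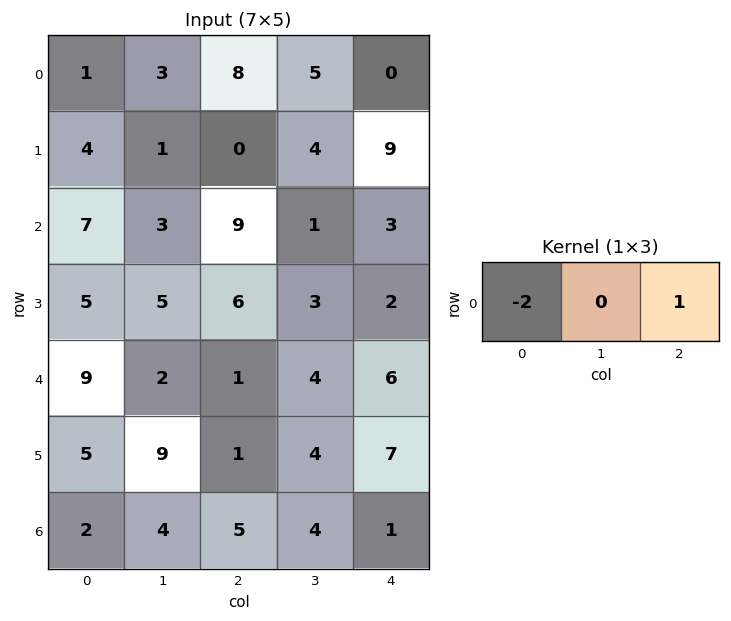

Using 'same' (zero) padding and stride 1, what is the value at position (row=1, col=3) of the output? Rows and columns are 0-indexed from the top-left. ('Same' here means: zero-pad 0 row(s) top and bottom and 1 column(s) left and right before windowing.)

The receptive field on the zero-padded input at this output position is [0 4 9]. Elementwise product with the kernel and sum: 0·-2 + 9·1.

9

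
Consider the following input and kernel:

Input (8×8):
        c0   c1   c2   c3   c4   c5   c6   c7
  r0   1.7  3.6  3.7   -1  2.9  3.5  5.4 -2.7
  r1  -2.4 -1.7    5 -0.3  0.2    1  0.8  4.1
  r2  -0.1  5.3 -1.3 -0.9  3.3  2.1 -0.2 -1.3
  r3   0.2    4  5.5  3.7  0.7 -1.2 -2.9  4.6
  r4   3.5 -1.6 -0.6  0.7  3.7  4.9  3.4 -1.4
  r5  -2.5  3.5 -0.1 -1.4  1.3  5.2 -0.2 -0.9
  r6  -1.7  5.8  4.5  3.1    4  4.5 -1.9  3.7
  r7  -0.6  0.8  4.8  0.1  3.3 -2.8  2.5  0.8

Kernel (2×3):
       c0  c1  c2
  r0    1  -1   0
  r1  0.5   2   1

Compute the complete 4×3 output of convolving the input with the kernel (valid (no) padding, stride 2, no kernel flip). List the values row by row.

-1.5 6.8 2.3
8.2 10.45 -3.75
10.75 -2.85 9.65
-1.4 7.3 -1.95

Output[0,0]: The receptive field on the input at this output position is [1.7 3.6 3.7 / -2.4 -1.7 5]. Elementwise product with the kernel and sum: 1.7·1 + 3.6·-1 + -2.4·0.5 + -1.7·2 + 5·1.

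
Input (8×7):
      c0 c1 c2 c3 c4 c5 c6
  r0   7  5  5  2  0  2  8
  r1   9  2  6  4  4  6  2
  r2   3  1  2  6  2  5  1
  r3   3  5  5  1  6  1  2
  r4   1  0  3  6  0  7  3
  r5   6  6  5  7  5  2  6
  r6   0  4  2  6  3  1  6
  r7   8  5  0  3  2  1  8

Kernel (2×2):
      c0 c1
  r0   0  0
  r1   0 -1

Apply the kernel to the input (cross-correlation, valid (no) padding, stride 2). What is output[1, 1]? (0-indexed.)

The receptive field on the input at this output position is [2 6 / 5 1]. Elementwise product with the kernel and sum: 1·-1.

-1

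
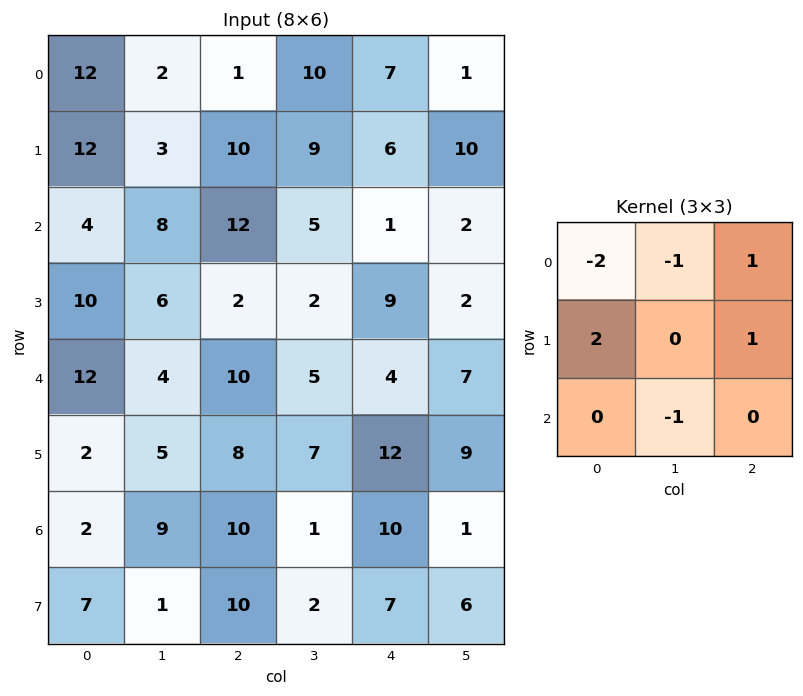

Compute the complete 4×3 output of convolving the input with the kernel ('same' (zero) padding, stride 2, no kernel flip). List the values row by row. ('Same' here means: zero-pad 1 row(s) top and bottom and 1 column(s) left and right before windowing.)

-10 4 15
-11 12 -11
-2 -7 -6
5 -2 -21

Output[0,0]: The receptive field on the zero-padded input at this output position is [0 0 0 / 0 12 2 / 0 12 3]. Elementwise product with the kernel and sum: 0·-2 + 0·-1 + 0·1 + 0·2 + 2·1 + 12·-1.
Output[0,1]: The receptive field on the zero-padded input at this output position is [0 0 0 / 2 1 10 / 3 10 9]. Elementwise product with the kernel and sum: 0·-2 + 0·-1 + 0·1 + 2·2 + 10·1 + 10·-1.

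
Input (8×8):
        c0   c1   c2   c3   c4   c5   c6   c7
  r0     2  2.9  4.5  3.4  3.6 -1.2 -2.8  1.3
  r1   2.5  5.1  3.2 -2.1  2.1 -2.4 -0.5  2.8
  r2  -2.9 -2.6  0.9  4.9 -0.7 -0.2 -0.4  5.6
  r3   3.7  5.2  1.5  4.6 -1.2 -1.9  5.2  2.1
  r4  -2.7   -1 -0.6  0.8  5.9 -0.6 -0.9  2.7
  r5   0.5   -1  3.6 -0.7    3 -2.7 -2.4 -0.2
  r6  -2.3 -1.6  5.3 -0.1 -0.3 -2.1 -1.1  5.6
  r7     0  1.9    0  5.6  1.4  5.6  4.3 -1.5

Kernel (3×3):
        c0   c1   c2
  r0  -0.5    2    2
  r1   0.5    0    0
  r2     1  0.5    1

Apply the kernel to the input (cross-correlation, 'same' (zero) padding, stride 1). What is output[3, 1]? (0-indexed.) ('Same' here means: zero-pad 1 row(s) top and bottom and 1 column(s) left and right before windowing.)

The receptive field on the zero-padded input at this output position is [-2.9 -2.6 0.9 / 3.7 5.2 1.5 / -2.7 -1 -0.6]. Elementwise product with the kernel and sum: -2.9·-0.5 + -2.6·2 + 0.9·2 + 3.7·0.5 + -2.7·1 + -1·0.5 + -0.6·1.

-3.9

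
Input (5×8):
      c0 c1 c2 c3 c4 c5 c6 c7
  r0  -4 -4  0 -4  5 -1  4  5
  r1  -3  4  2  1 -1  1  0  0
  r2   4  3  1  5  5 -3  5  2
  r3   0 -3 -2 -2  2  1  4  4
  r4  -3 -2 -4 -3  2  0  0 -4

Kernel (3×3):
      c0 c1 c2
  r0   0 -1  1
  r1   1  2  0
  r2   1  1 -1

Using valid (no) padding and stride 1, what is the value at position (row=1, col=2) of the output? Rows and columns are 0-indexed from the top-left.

The receptive field on the input at this output position is [2 1 -1 / 1 5 5 / -2 -2 2]. Elementwise product with the kernel and sum: 1·-1 + -1·1 + 1·1 + 5·2 + -2·1 + -2·1 + 2·-1.

3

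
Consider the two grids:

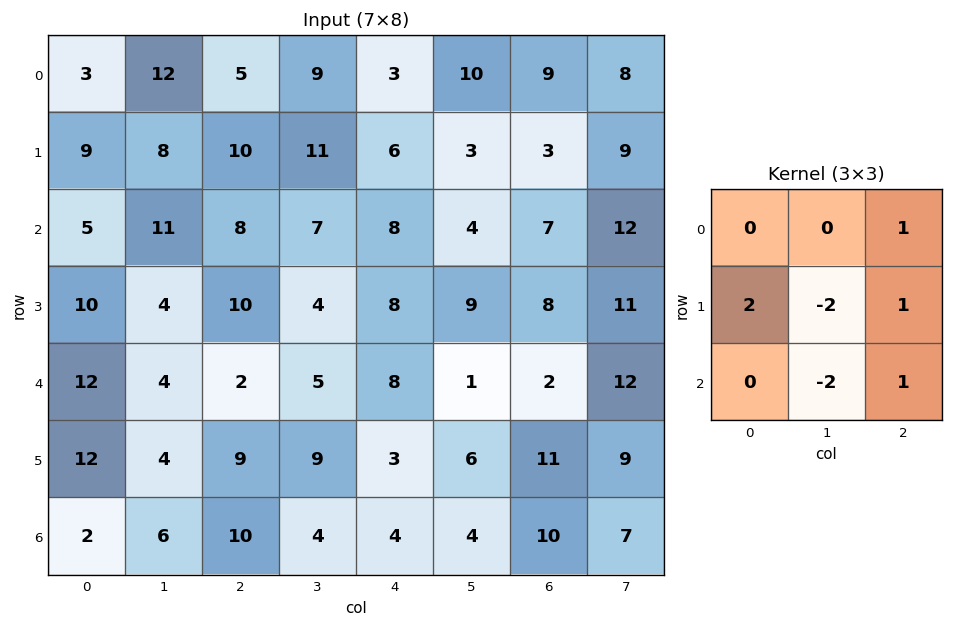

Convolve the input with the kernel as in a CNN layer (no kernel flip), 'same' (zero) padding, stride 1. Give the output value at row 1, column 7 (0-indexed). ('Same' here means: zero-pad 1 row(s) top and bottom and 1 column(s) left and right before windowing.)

-36

The receptive field on the zero-padded input at this output position is [9 8 0 / 3 9 0 / 7 12 0]. Elementwise product with the kernel and sum: 0·1 + 3·2 + 9·-2 + 0·1 + 12·-2 + 0·1.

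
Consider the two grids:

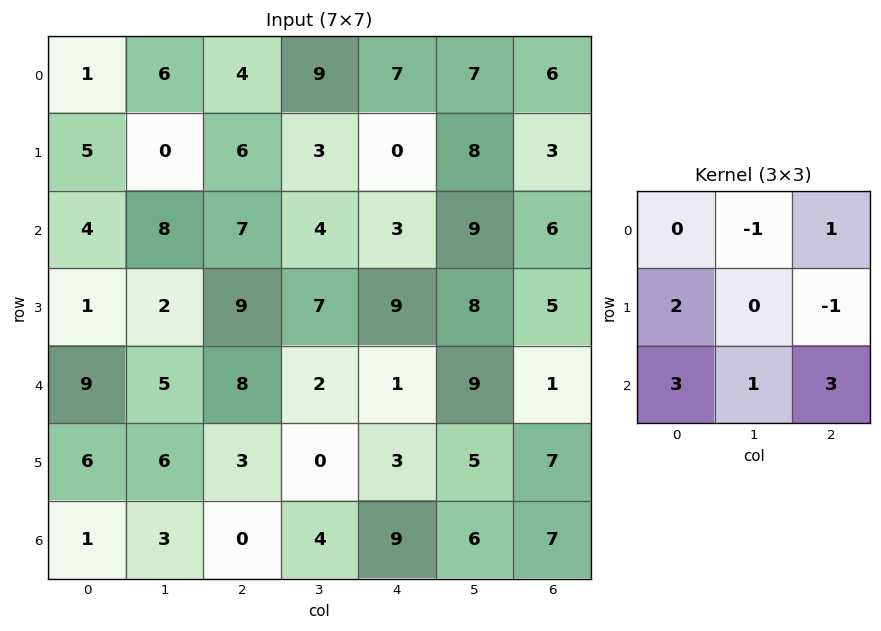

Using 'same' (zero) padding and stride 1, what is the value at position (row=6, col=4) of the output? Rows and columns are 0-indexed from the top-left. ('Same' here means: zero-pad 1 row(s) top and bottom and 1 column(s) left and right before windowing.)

The receptive field on the zero-padded input at this output position is [0 3 5 / 4 9 6 / 0 0 0]. Elementwise product with the kernel and sum: 3·-1 + 5·1 + 4·2 + 6·-1 + 0·3 + 0·1 + 0·3.

4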